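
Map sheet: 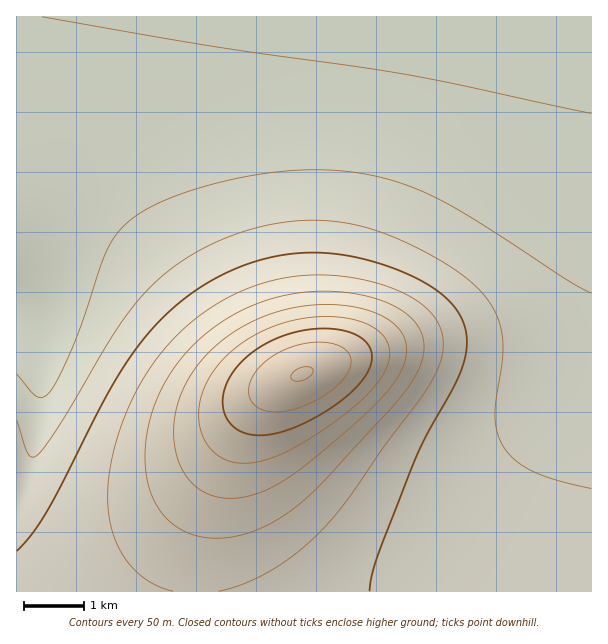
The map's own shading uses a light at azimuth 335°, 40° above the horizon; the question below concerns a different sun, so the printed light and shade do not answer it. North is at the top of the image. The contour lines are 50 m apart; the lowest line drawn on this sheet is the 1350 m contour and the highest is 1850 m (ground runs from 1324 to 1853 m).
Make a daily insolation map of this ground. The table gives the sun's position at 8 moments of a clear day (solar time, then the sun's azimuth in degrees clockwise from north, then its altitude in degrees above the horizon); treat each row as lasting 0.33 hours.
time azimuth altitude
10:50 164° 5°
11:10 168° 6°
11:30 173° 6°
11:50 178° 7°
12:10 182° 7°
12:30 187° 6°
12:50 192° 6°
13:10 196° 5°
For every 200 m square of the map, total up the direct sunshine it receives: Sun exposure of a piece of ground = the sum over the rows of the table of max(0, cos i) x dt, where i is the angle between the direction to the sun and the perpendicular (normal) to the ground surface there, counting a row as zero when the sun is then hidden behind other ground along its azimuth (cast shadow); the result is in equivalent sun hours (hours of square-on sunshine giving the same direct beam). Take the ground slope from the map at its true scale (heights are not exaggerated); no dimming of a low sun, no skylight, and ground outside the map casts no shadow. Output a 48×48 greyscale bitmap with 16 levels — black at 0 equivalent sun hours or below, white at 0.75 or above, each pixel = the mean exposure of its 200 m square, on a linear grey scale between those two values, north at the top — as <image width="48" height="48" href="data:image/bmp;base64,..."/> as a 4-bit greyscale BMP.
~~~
<image width="48" height="48" href="data:image/bmp;base64,Qk32BAAAAAAAAHYAAAAoAAAAMAAAADAAAAABAAQAAAAAAIAEAAATCwAAEwsAABAAAAAAAAAAAAAAABEREQAiIiIAMzMzAERERABVVVUAZmZmAHd3dwCIiIgAmZmZAKqqqgC7u7sAzMzMAN3d3QDu7u4A////AFVVVmZnd3eIiIiHd3ZmZlVVVVVVVVVVVVVVVmZnd3iIiIiIh3d2ZmVVVVVVVVVVVVVVVmZnd4iIiZmIiHd3ZmZVVVVVVVVVVUVVVmZnd4iJmZmZiIh3dmZlVVVVVVVVVURVVmZnd4iZmZmZmYiHd2ZlVVVVVVVVVURVVWZnd4iZmZqZmZiId2ZmVVVVVVVVVURFVVZnd4iZmaqqmZmId3ZmZVVVVVVVVUREVVZmd4iJmqqqqpmYh3dmZVVVVVVVVUNERVVmZ3iJmqqqqqmYiHdmZlVVVVVVVUM0RFVWZ3iJmqqqqqqZiHd2ZlVVVVVVVUMzREVVZneImqq7u7qqmId3ZmVVVVVVVUMzNERVVmd4mqu8zMu6qZh3ZmVVVVVVVUMjM0REVWZ4mavM3d3MuqmHdmZVVVVVVTMiMzNERVZniavN3u7dzLqYh2ZlVVVVVTMiIzMzREVWeJq83u/u7cupiHZmVVVVVTMyIzMzMzRFVnmrze//7ty6mHdmVVVVVSMyIiMyIiMzRFaJq83u7ty7qYd2ZVVVVSMzMyIiIiIiIjNFeJq8zMy6qYd2ZlVVVSMzMzIiIhERERESNFZ4maqpmId2ZlVVVTNEMzIiIREAAAAAABEkVmd4d3dmZVVVVTREQzMiIREAAAAAAAAAEjRFVmZmVVVVVURVRDMiIREAAAAAAAAAAAEiNEVVVVVVVUVVVEMyIREAAAAAAAAAAAABEjREVVVVVVZmVUQzIhEAAAAAAAAAAAAAASM0REVVVWd2VUQzMhEQAAAAAAAAAAAAARIzRERVVXd2ZVRDMiERAAAAAAAAAAAAARIzRERFVYd2ZVVDMyIRAAAAAAAAAAAAASIzRERFVXd2ZlVEMyIhEAAAAAAAAAAAESIzRERFVXd2ZlVUQzIiEAAAAAAAAAABEiM0RERFVXZmZlVUQzIiEQAAAAAAAAASIjNERERFVWZmZlVVRDMiIQAAAAAAAAAiIzRERERVVWZmZVVVREMyIhAAAAAAAAEiMzREREVVVWZmVVVVREMyIhEAAAAAABIiM0REREVVVVVVVVVVREQzIiEAAAAAASIjNERERFVVVVVVVVVVVEQzMiIQAAAAASIjNERERFVVVVVVVVVVVERDMyIhAAAAEiIzRERERVVVVVVVVVVVVERDMzMhEAABIiMzRERERVVVVVVVVVVVVEREMzMyEAASMzM0REREVVVVVVVVVVVVVUREMzMzIhEjMzM0RERFVVVVVVVVVVVVVUREQzMzMiIzMzNERERVVVVVVVVVVVVVVURERDMzMzMzMzNEREVVVVVVVVVVVVVVVVREREQzNEQzM0RERFVVVVVVVVVVVVVVVVRERERERERERERERFVVVVVVVVVVVVVVVVREREREVVVURERERFVVVVVVVVVVVVVVVVVERERFVVVVRERERVVVVVVVVVVVVVVVVVVURERVVVVVVERERVVVVVVVVVVVVVVVVVVVRFVVVVVVVUREVVVVVVVVVVVVVVVVVVVVVVVVVVVVVVVVVVVVVVVVVQ=="/>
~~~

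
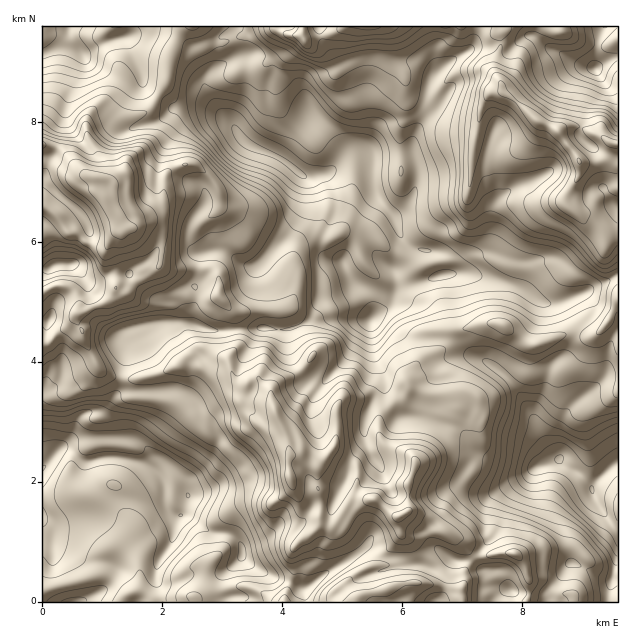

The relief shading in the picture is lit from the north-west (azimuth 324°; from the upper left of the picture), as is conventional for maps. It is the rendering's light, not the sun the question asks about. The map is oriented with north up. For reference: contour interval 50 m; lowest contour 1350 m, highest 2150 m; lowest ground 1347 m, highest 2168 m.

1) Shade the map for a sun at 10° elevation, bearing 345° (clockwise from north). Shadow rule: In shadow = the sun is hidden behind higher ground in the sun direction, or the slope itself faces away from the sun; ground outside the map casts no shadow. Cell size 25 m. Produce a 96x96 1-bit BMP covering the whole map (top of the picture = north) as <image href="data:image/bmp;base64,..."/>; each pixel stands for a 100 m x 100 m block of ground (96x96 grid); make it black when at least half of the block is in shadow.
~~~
<image width="96" height="96" href="data:image/bmp;base64,Qk2+BAAAAAAAAD4AAAAoAAAAYAAAAGAAAAABAAEAAAAAAIAEAAATCwAAEwsAAAIAAAAAAAAA////AAAAAAD/gwAAABAA++GAcAB/wAAA4DgAf+GP8AAPwAAAADwAB8GP8AAAwAAAAH8AAAAf8AYAAAAAAf+AAAB/AA4AAAACB//gDwD/AAwAAAAHB//wD57/BAAAAAADAP/4H78+BgAAAAAAAD/8P/8AAAAAAAAAAB//v/8AAAAAAAAAwg//3/AAAAAAAAADhwI//wAAAAAAAAAHh4Af/wAAAAAAAAAAD/AP/wAAAAAAAAAAD/APjwAAAAAAAAEAB/AHgAAAAAAAAA/gAfADAeAAAAAAAB/4AOEAA/DwAAgAAD/8AGDAB/H8ABgAAH/+AAHgA/H/gD4AB///OAHgA/D/wP8H////OAPgA/B/w/8f////fAHgAfA///8/////eAHgACA///9////++ADgAAA///9////4+ABgAAA////////58AAAAAA////////h+AAAAAAf//////+DEAAIAAA///////8AAAAYAAA///////wAAAAYAAAf/h////wAAAA8AAAf/g////gAAAA8AAAP/AN//8GAAAAcAAAH/AEH+APAAAAAAAAB/GBh///AAAAAAAAB/HDw///gAAAAAAAD/Pjw8B/gAAAAAAAHfHTwQAcAAAwAAAAf/gb4D8AAAAwAAAA//g7/H/AAAAQAAAD//x7/P/gAAAAAAAH//x5/f/wAAAAAAAH+Pz4///4AAAAAAAH+Ax8R//8AAAAAAAD+AAcA//+f/+AAAAAgAAMD//////AAAAAAAAHD//////AOAAAAAADg//+GAAAPAAAAAAjgP/+EAAACAAAAAHzwB/8AAAgAAAAAB/5wAf8AAAgAAAAAB/8gB/+AAAgDAAAwH/8Dv/+AAAAHAAB4P/9///+AAAAGAfD8f////+gAcABgAP3wf////+YAeADwQAvw/////+cA/AHwQAf5////n+eA/AHgAP////P/H/eQHgDgAf////H8D/e4DgBgAf///+AAgfe+BgAAAAf//+BBgCefBwAAAB///+DDwAePAgAAAD//L8CHwAeAAAAAAB/8D4AHgAPAAAAAAAfgDgAPgAPAAAAAGAPwAAEfAAAAAAAAGAHwADMeAABgAAAgGAH8AHwYAADwAAHzgAD/gH4AAAHwAAf3gACf/H4AAAHgAB//wACP/z4AAAHAAH//5gCD/3wAAAAAAf///gDAfwDAAAAAB////gDAPwHAAAAAP9///gDAfwMAAAAAf5///gBOfhgAAAAA/z///gB//BAAAAAD/j///wB/+IAAAAAH/H///wB/4AAAAAAP4X///wB/gAAAAAQf4H///wB/AAAAAA4f4P///wB+AAAAAA4/4P///4A8AAAAAA//wP///4AAAAAAAAf/wf///4AAAAAAAAP5wf///8AAAAAAAAP4A////+AAAOAAAAP8A/////gAAfgAAAH8A/////wAA/gAAAB/B/////4AB/wAAAB/z/////8AD/sAAAD5//////+AH/EAGAD4H+H///+Dn8AAHgD8DwD///+D/wAADgD8AAA///8B4AA="/>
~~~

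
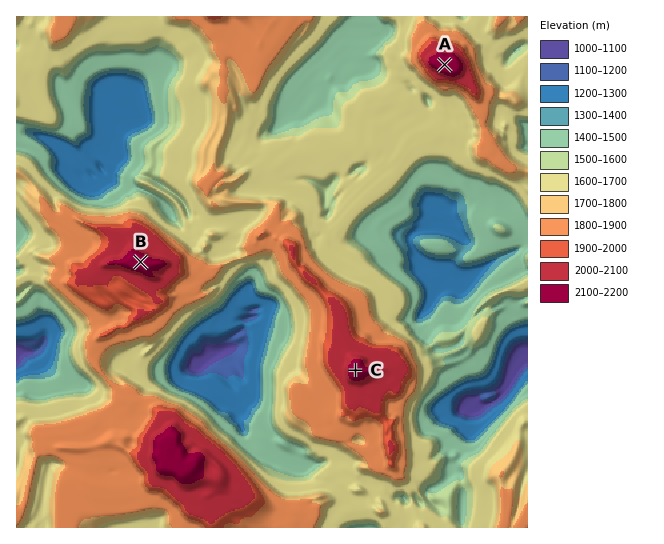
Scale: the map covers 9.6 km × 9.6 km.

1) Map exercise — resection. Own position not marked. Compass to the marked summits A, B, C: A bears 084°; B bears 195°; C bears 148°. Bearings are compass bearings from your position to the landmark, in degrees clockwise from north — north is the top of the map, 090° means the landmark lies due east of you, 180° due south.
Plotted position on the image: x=184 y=93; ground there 1630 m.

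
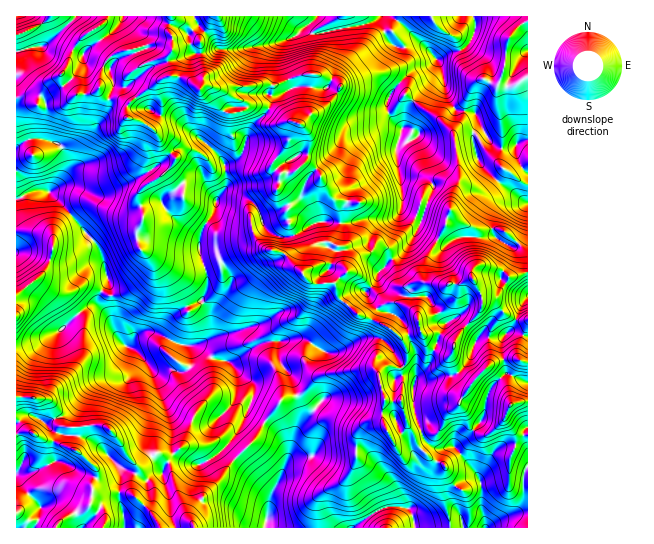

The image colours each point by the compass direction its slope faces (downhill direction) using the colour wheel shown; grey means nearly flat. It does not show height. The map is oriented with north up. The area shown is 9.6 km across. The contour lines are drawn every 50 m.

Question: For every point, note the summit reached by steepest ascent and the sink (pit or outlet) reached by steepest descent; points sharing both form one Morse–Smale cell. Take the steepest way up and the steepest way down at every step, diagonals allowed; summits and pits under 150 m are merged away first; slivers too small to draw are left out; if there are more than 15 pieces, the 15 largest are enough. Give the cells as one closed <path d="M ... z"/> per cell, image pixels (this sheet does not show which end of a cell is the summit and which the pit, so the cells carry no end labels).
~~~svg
<path d="M211 16l-161 0-8 8-26 11 0 163 3 1 16-8 14 1 14 13 32 37 6 12 7 24-1 7-8 12 0 8 10 12 3 9 9 16 13 7 20 22 32 0 5-6 0-15-3-4 15-3 8-6-2-23-8-13 6-11 0-17-7-18-1-10 4-16 12-18 1-10 11-15-2-21 12-5 4-5 11-29 15-13 7-16 21-10 32 0 10 5 3-3 0-3-7-6-22-7-18 4-18 8-17-1-31 4-12 0-6-3-7 2 2-16-3-6-1-27 8-11z"/><path d="M473 16l-260 0-5 11-8 11 1 27 3 6-1 14 12 3 34-1 9-3 17 1 18-8 18-4 22 7 7 6-2 7 27 14 18 1 4-2 2 9 13 14-20-1-11 4-25 3-39 46-6 16 16 26 36 0 12-4 26 0 9-6 2-8 5 7 14 6-2 9 4 5 19 11 4 1 12-7 36-1 19 11 10-10 4-15 1-81-9 0-6 7-18-1-11-14-9-20-17-2-5-4-6-13-6-27-4-6 10-8 16-4 6-6 7-17z"/><path d="M237 196l-15 0-6 5-1 10-11 15-4 11 0 18 7 18 0 17-6 11 8 13 2 23-16 9 19 13 20 2 27-18 17-2 1 18 12 16 6 20 4 0 13-15 8-5 51-7 6 6 6 25-2 8 0 15 6 13 5 2 5-2 8-11 13 25 10 10 15 7 0 5 4 8 6 6 12-6 11 0-2-6-21-26 14-11 12-15 7-27 4-8 7-7 8-6 21 9 0-20-11-3-22 2-5 3-20 20-13-11-6-18 6-18 23-26 3-6-2-10 16 0 12-18-8-8-23-4-6 6 0 7-11 6-20 1-19-2-10 10 0 14 3 5-16-9-14 0-23-26-9-5-6 0-7-11-3-15-6-3-13 1-5 9 0 12-11 7-11-10 1-8 5-5-2-14-13 2-13-5-6-9-6-16-7-7z"/><path d="M97 305l-6 0-9 6-24 21-19 9-23 6 0 87 15-2 11 7 27 8 10 5 16 14 2 5-5 14-1 20-6 6-19 6-10 10 138 1-3-13 4-8 24-25 12-19 25-25 8-15-16-12 5-16 0-12-11-7-13-15-15-2-20-14-6 1 3 4 0 15-5 6-32 0-20-22-13-7-9-16-3-9z"/><path d="M402 205l-2 8-9 6-26 0-12 4-32-2-14 6-12 8 2 14-5 5-1 8 12 10 10-7 2-18 6-4 10 0 6 3 3 15 7 11 6 0 9 5 23 26 14 0 14 8 2-1-3-3 0-14 10-10 19 2 20-1 11-6 0-7 6-6 23 4 8 7 6 0 13-5-1-58-4 24-10 10-19-11-36 1-12 7-23-12-4-5 2-9-14-6z"/><path d="M373 368l-51 7-8 5-13 15-4 0 4 12 0 10-8 20-5 22 25-3 6-4 18 1 10-2 16 0 30 31 8 17 0 7 8 3 6 19 35 0-1-11-8-34 0-8 4-9-15-7-10-10-13-25-8 11-5 2-5-2-6-13 0-15 2-8-6-25z"/><path d="M46 191l-11 0-19 8 1 148 22-6 19-9 19-17 14-10 10 3-2-11 9-15-5-24-8-16-32-37z"/><path d="M527 16l-53 0 2 10-7 17-8 8-14 2-10 6 4 8 4 23 8 17 5 4 17 2 13 26 10 9 15 0 6-7 9-2z"/><path d="M363 451l-16 0-10 2-18-1-6 4-18 1-6 3-17 33-7 34 88 1 26-19 8-2 14 0 0-8-8-17z"/><path d="M327 87l-32 0-23 12-5 14-15 13-11 29-4 5-12 5 2 21-8 11 18-1 10 3 10 8 4 9 12-3 15-8-1-6-10-9 3-15 14-3 11-10 4-15 0-12-8-12 10-10 16-8 9-10 0-4z"/><path d="M31 432l-10 0-5 3 0 92 39 1 11-11 19-6 6-6 1-20 5-14-2-5-16-14-24-11-13-2z"/><path d="M265 423l-9 15-25 25-12 19-15 13-12 16-1 8 4 9 70-1 4-26 16-35 3-13-7-16z"/><path d="M527 272l-17 4-13 19-15 0 1 10-3 6-23 26-6 21 6 15 13 11 20-20 5-3 10-2 23 2z"/><path d="M507 373l-15 13-5 12-6 23-11 14-15 12 21 26 6 11 21-4 6-3 0-16 7-16 0-8-5-8 8 6 4 0 2-6 3-2 0-44z"/><path d="M339 93l-2 0-10 12-16 8-10 10 8 12-2 24-13 13-12 1-5 16 10 10 2 6 6-1 7 4 12 16 2-2-15-25 2-7 6-13 27-28 5-10 5-4 5-2 20-1 11-4 21 1-11-10-6-14-3 3-14 0z"/>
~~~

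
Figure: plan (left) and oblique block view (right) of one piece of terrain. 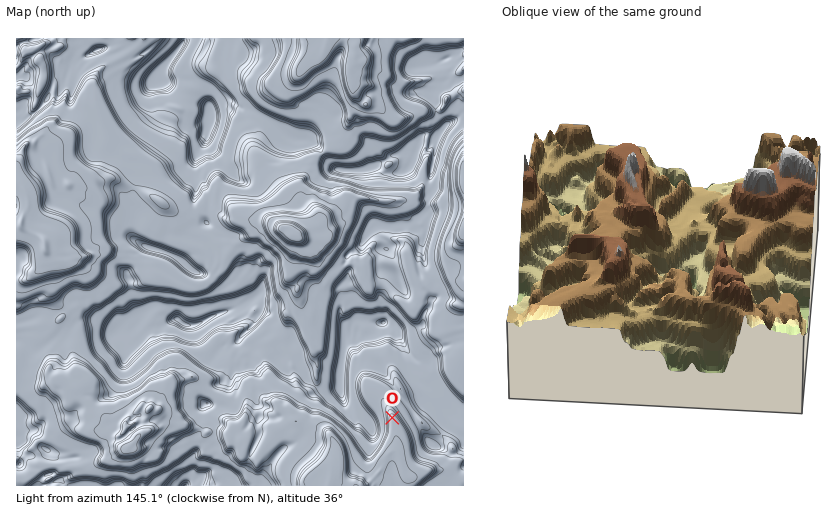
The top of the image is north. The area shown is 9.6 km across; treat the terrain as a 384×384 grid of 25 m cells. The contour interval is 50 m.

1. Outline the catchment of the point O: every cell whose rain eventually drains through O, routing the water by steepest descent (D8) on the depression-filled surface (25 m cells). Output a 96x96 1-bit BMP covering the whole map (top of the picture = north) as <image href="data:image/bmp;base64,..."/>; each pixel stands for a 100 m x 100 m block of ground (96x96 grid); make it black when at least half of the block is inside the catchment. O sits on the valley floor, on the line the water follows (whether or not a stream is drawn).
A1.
<image width="96" height="96" href="data:image/bmp;base64,Qk2+BAAAAAAAAD4AAAAoAAAAYAAAAGAAAAABAAEAAAAAAIAEAAATCwAAEwsAAAIAAAAAAAAA////AAAAAAAAAAAAAAAAAAAAAAAAAAAAAAAAAAAAAAAAAAAAAAAAAAAAAAAAAAAAAAAAAAAAAAAAAAAAAAAAAAAAAAAAAAAAAAAAAAAAAAAAAAAAAAAAAAAAAAAAAAAAAAAAAAAAAAAAAAAAAAAAAAAAAAAAAAAAAAAAAAAAAAAAAAAAAAAAAAAAAAAAAAAAAAAAAAAAAAAAAAAAAAAAAAAAAAAAAAAAAAAAAAAAAAAAAAAAAAAAAAA4AAAAAAAAAAAAAAA/gAAAAAAAAAAAAAB/wAAAAAAAAAAAAAP/6AAAAAAAAAAAAAP//YAAAAAAAAAAAAP//8AAAAAAAAAAAAf//8AAAAAAAAAAAAf//4AAAAAAAAAAAAf//4AAAAAAAAAAAAf//wAAAAAAAAAAAAP//gAAAAAAAAAAAAP//AAAAAAAAAAAAAP//AAAAAAAAAAAAAP/+AAAAAAAAAAAAAP/8AAAAAAAAAAAAAP/8AAAAAAAAAAAAAP/4AAAAAAAAAAAAAP/4AAAAAAAAAAAAAH/wAAAAAAAAAAAAAD/gAAAAAAAAAAAAAD/AAAAAAAAAAAAAABAAAAAAAAAAAAAAAAAAAAAAAAAAAAAAAAAAAAAAAAAAAAAAAAAAAAAAAAAAAAAAAAAAAAAAAAAAAAAAAAAAAAAAAAAAAAAAAAAAAAAAAAAAAAAAAAAAAAAAAAAAAAAAAAAAAAAAAAAAAAAAAAAAAAAAAAAAAAAAAAAAAAAAAAAAAAAAAAAAAAAAAAAAAAAAAAAAAAAAAAAAAAAAAAAAAAAAAAAAAAAAAAAAAAAAAAAAAAAAAAAAAAAAAAAAAAAAAAAAAAAAAAAAAAAAAAAAAAAAAAAAAAAAAAAAAAAAAAAAAAAAAAAAAAAAAAAAAAAAAAAAAAAAAAAAAAAAAAAAAAAAAAAAAAAAAAAAAAAAAAAAAAAAAAAAAAAAAAAAAAAAAAAAAAAAAAAAAAAAAAAAAAAAAAAAAAAAAAAAAAAAAAAAAAAAAAAAAAAAAAAAAAAAAAAAAAAAAAAAAAAAAAAAAAAAAAAAAAAAAAAAAAAAAAAAAAAAAAAAAAAAAAAAAAAAAAAAAAAAAAAAAAAAAAAAAAAAAAAAAAAAAAAAAAAAAAAAAAAAAAAAAAAAAAAAAAAAAAAAAAAAAAAAAAAAAAAAAAAAAAAAAAAAAAAAAAAAAAAAAAAAAAAAAAAAAAAAAAAAAAAAAAAAAAAAAAAAAAAAAAAAAAAAAAAAAAAAAAAAAAAAAAAAAAAAAAAAAAAAAAAAAAAAAAAAAAAAAAAAAAAAAAAAAAAAAAAAAAAAAAAAAAAAAAAAAAAAAAAAAAAAAAAAAAAAAAAAAAAAAAAAAAAAAAAAAAAAAAAAAAAAAAAAAAAAAAAAAAAAAAAAAAAAAAAAAAAAAAAAAAAAAAAAAAAAAAAAAAAAAAAAAAAAAAAAAAAAAAAAAAAAAAAAAAAAAAAAAAAAAAAAAAAAAAAAAAAAAAAAAAAAAAAAAAAAAAAAAAAAAAAAAAAAAAAAAAAAAAAAAAAAAA="/>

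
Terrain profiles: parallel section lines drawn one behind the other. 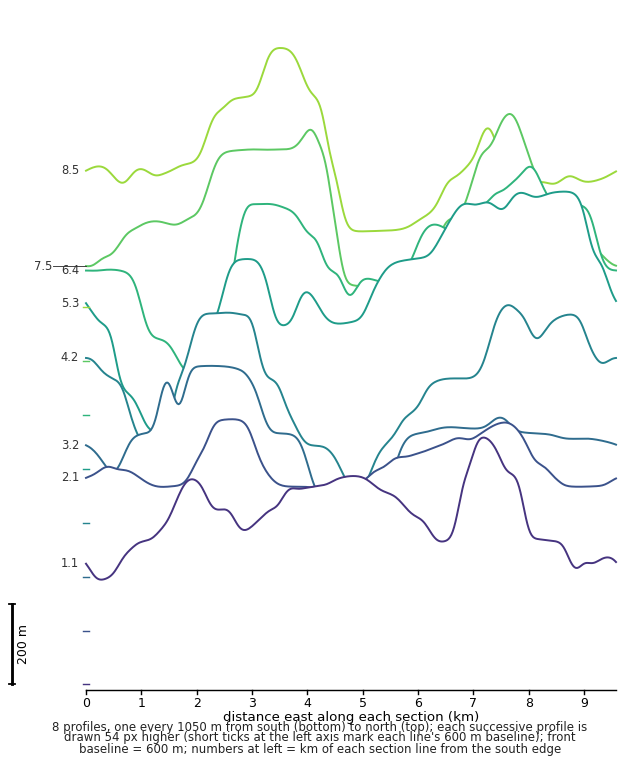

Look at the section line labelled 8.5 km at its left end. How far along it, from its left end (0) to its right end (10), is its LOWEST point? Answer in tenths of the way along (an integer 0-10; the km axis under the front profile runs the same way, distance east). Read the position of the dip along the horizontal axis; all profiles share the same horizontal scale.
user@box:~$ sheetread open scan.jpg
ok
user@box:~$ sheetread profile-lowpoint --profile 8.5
5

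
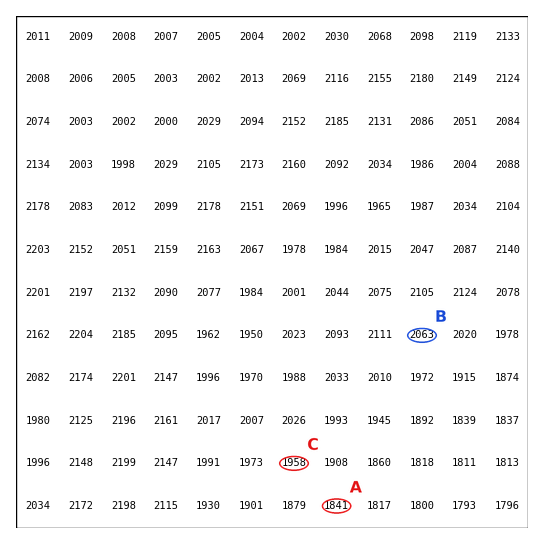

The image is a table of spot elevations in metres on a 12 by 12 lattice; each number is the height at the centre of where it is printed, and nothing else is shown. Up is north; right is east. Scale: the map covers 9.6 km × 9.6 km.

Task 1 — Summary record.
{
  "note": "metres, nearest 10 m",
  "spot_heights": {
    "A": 1840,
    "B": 2060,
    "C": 1960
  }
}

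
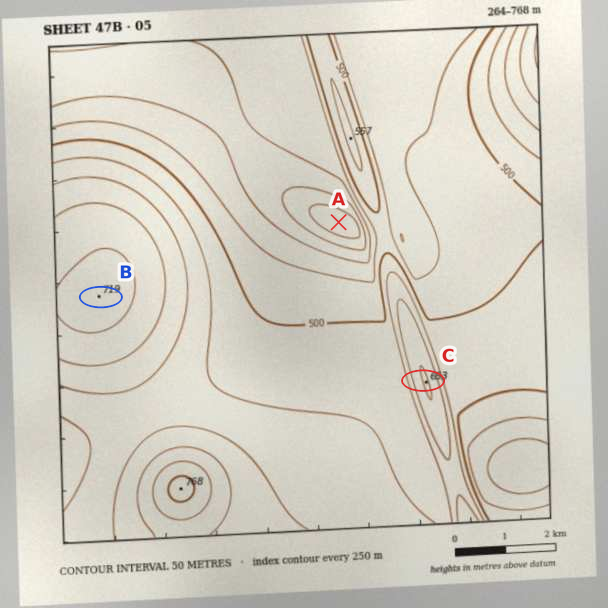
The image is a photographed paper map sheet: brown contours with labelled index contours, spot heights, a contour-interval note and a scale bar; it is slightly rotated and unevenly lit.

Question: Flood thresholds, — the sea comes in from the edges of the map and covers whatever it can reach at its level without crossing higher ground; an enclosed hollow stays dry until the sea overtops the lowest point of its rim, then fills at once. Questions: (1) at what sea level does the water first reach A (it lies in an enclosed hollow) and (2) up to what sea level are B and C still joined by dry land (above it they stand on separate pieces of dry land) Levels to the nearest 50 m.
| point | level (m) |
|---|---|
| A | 400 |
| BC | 550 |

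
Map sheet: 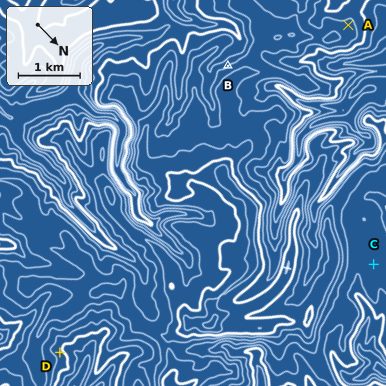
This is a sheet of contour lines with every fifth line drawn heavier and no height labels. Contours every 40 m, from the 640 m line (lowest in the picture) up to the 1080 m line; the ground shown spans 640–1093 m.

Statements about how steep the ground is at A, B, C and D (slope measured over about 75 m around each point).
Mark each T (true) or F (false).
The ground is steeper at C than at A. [F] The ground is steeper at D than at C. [T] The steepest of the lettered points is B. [T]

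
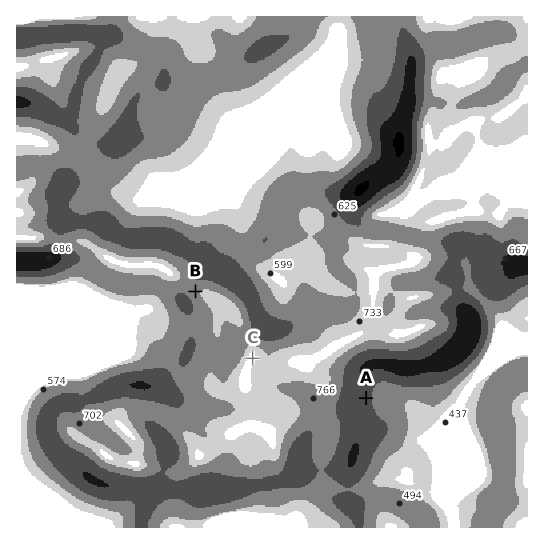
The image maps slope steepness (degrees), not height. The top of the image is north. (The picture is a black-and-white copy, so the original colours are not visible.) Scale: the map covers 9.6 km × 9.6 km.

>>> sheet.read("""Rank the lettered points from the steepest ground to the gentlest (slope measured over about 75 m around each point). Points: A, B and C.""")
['A', 'B', 'C']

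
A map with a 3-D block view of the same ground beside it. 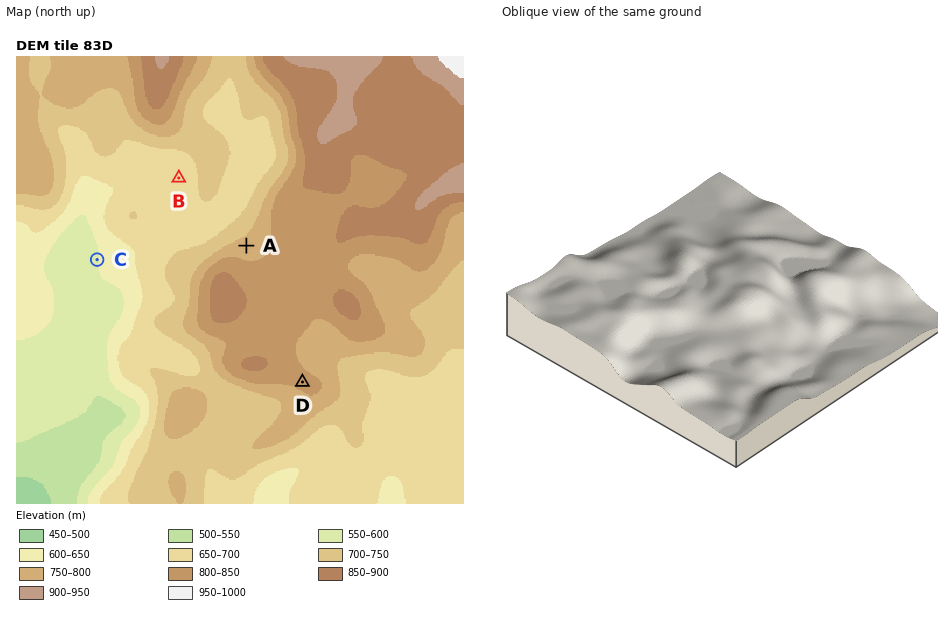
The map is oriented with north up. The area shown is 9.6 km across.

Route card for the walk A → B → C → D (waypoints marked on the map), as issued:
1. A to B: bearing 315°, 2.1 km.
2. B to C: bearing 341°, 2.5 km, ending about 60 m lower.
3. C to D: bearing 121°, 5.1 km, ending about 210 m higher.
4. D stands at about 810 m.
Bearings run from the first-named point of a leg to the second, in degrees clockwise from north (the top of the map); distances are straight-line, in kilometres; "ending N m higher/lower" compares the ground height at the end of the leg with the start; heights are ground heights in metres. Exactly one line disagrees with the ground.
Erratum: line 2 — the bearing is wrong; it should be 225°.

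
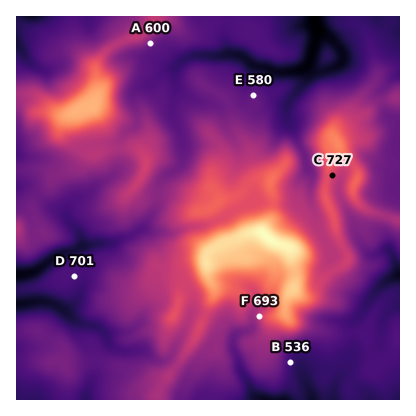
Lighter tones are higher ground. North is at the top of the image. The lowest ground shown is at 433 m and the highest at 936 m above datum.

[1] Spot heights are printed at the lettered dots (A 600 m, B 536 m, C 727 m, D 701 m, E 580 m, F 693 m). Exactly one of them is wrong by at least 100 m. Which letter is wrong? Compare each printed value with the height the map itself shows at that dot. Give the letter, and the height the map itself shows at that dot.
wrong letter D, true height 551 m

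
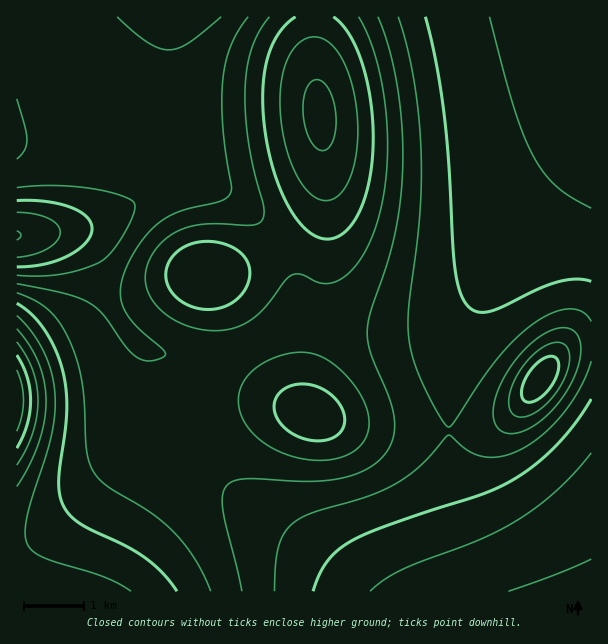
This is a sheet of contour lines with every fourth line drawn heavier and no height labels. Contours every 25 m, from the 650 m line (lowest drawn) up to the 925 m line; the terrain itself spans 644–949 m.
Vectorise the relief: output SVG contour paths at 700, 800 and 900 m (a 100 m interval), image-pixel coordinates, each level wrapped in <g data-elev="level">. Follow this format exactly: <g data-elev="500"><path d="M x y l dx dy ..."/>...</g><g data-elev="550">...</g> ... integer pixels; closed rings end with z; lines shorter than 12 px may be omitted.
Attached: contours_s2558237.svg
<g data-elev="700"><path d="M313 591l6-16 8-14 11-11 13-9 41-17 96-32 19-9 18-11 18-14 18-18 16-20 14-21"/><path d="M591 281l-16-2-20 4-19 7-36 18-14 4-12-1-9-9-7-15-4-23-6-106-6-57-7-45-10-39"/><path d="M17 201l28 0 26 6 15 9 5 6 1 6-2 8-5 7-17 13-24 8-27 3"/></g><g data-elev="800"><path d="M177 591l-13-17-17-15-21-13-45-22-10-8-7-9-4-10-1-14 8-70-1-20-3-19-7-23-11-21-12-15-16-12"/><path d="M308 440l16 0 13-5 4-4 3-6 0-12-8-14-13-10-15-5-15 1-9 4-7 7-3 8 1 9 4 9 7 7 10 6z"/><path d="M528 402l6-1 6-3 12-14 7-16-1-6-3-5-6-1-7 4-8 6-7 9-4 9-2 9 2 6z"/><path d="M204 309l14 0 13-6 11-9 6-10 2-12-3-11-8-10-12-6-18-4-18 3-14 8-6 6-4 8-1 7 0 8 7 13 13 10z"/><path d="M296 17l-10 7-8 11-7 12-4 13-4 33 2 39 10 42 15 35 9 13 9 9 9 6 10 2 9-2 8-4 7-8 8-12 6-15 4-16 4-38-2-40-8-39-13-30-8-10-9-8"/></g><g data-elev="900"><path d="M17 448l10-23 4-24-4-24-10-22"/></g>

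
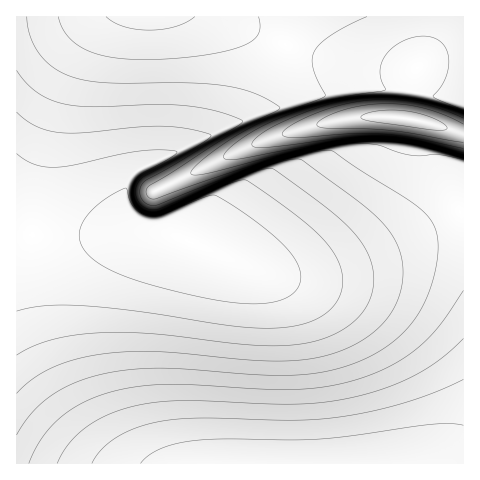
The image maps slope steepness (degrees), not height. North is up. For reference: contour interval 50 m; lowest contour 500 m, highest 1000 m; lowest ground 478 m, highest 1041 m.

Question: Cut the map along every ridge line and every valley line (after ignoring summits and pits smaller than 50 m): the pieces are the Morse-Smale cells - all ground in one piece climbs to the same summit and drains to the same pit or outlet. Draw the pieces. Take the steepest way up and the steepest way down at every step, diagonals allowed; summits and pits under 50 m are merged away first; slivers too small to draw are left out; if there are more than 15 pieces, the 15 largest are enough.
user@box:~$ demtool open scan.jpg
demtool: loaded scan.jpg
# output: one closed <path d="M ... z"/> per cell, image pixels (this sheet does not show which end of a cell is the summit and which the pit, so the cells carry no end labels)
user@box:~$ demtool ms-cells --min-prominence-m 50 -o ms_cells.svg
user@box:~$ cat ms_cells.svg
<path d="M463 210l-100 49-26 9-30 7-28 0-16-3-80-33-16-5-42-1-43 3-35 0-30-3-1 230 447 1z"/><path d="M463 16l-166 0-22 55-21 44-118 56-8 9-4 9 0 12 5 10 7 8 15 9 32 11 62 27 34 9 28 0 41-11 49-20 64-32 3-3z"/><path d="M295 16l-278 0-1 216 31 4 35 0 43-3 41 1-22-9-12-10-8-14 0-12 4-9 11-11 113-53 23-45z"/>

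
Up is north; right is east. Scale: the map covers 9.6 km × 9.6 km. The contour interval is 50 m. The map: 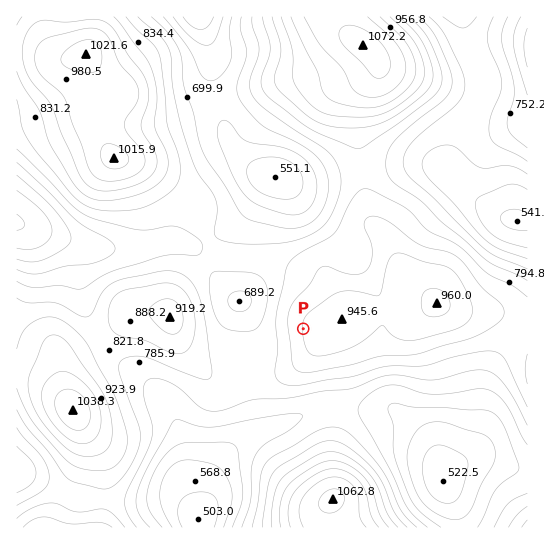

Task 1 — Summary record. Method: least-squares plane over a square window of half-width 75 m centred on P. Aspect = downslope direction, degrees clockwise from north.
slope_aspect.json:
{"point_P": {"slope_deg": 8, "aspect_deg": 270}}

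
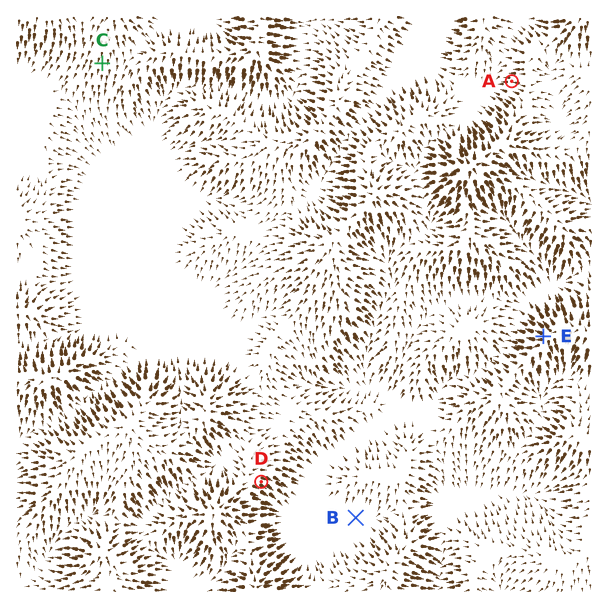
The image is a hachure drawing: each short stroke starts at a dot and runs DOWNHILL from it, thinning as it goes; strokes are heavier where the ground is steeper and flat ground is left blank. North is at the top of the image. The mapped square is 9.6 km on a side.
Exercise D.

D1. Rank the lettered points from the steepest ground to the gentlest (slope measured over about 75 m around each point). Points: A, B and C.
A C B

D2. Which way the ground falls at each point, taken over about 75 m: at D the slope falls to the SE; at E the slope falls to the W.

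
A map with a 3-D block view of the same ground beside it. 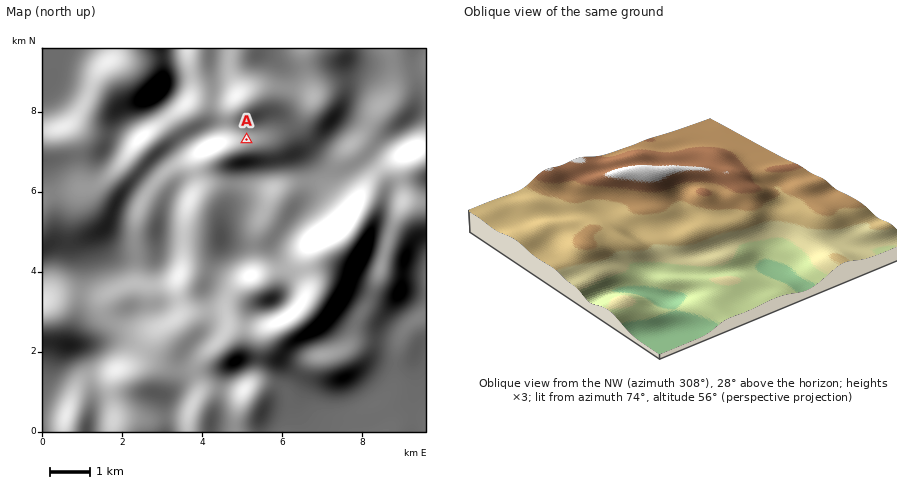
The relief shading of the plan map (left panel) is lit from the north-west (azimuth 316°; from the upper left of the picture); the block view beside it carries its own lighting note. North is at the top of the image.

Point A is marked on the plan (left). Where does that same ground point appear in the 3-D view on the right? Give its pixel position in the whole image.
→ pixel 615 242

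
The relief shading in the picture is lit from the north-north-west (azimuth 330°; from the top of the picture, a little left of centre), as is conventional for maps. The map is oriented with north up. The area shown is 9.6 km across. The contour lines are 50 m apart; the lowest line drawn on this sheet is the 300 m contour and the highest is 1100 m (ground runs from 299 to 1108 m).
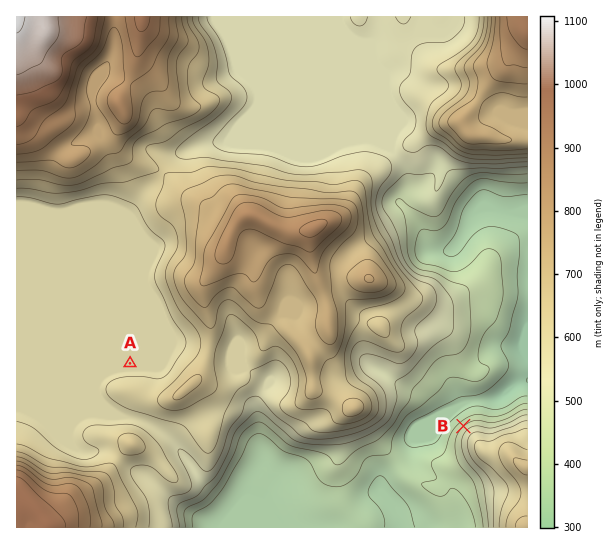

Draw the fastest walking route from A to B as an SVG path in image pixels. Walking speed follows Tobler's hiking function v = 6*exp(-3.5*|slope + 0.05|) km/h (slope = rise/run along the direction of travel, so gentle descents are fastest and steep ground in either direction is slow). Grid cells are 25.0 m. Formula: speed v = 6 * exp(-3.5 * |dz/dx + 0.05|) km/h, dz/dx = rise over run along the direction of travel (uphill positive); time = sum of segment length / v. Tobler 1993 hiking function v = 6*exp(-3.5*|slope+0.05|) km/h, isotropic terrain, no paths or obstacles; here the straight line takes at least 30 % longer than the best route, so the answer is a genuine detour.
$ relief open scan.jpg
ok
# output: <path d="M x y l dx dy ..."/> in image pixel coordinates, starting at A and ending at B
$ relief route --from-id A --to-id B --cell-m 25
<path d="M130 363l5 10 11 10 5 11 3 4 9 9 8 4 55 0 21-10 6 0 5 2 36 36 13 7 16 0 19 9 8 0 8-4 21 0 14 7 5 0 3 1 9 0 19-9 2 0 11-5 16-16 5-3"/>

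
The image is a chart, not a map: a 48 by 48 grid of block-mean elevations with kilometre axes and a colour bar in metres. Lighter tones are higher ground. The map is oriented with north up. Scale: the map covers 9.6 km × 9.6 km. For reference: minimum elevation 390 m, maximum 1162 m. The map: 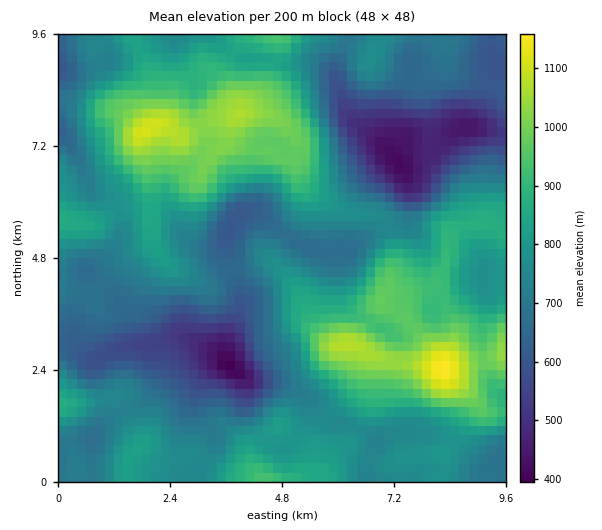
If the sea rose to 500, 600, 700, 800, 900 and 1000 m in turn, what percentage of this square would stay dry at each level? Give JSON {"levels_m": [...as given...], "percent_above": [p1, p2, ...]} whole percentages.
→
{"levels_m": [500, 600, 700, 800, 900, 1000], "percent_above": [95, 87, 67, 39, 21, 7]}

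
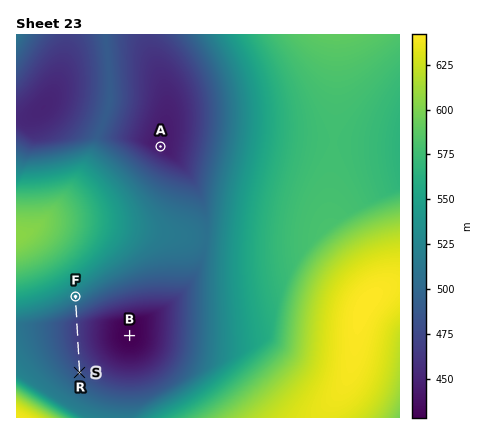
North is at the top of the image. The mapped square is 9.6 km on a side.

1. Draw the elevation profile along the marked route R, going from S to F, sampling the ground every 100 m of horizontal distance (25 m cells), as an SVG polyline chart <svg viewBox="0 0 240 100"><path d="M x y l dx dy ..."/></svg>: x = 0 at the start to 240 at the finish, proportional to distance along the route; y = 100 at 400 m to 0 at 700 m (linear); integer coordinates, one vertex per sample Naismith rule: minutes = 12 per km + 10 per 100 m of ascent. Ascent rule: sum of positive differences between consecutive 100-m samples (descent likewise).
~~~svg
<svg viewBox="0 0 240 100"><path d="M0 72l13 1 12 1 13 1 12 1 13 1 13 0 12 1 13 0 13 0 12 0 13 0 12-1 13-1 13-2 12-3 13-2 12-3 13-2 13-3"/></svg>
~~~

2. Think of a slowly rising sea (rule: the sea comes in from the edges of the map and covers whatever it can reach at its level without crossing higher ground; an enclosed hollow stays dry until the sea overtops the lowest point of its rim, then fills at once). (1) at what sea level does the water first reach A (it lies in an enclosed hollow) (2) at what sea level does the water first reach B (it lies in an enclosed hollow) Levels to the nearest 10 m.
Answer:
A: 470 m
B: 510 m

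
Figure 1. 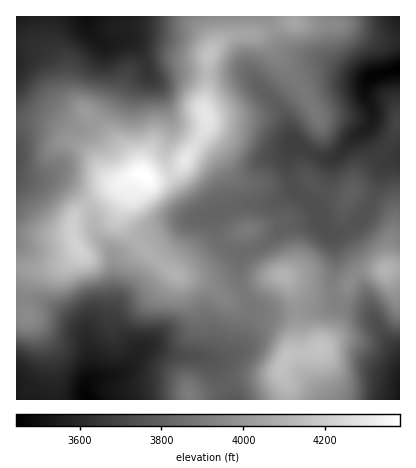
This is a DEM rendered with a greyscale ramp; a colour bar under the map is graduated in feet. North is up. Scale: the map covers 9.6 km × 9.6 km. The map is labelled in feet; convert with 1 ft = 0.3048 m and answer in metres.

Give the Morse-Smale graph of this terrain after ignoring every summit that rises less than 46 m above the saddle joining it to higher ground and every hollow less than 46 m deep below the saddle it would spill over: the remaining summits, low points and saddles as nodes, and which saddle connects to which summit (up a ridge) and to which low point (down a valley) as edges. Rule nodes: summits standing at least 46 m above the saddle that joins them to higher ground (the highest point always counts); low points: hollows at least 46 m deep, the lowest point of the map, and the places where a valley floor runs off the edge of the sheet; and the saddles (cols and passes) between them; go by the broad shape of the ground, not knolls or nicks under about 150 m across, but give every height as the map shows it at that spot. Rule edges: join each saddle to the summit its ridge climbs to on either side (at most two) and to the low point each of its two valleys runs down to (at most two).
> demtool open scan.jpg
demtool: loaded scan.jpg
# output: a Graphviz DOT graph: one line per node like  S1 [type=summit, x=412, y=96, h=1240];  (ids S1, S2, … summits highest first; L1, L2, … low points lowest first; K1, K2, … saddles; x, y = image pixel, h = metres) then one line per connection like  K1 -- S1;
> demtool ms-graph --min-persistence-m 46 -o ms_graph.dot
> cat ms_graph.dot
graph terrain {
  S1 [type=summit, x=144, y=176, h=1336];
  S2 [type=summit, x=322, y=348, h=1269];
  S3 [type=summit, x=386, y=270, h=1252];
  L1 [type=low, x=400, y=70, h=1050];
  L2 [type=low, x=88, y=400, h=1052];
  L3 [type=low, x=88, y=16, h=1066];
  L4 [type=low, x=400, y=400, h=1072];
  K1 [type=saddle, x=274, y=28, h=1219];
  K2 [type=saddle, x=296, y=312, h=1218];
  K3 [type=saddle, x=334, y=292, h=1195];
  K4 [type=saddle, x=244, y=294, h=1186];
  K5 [type=saddle, x=346, y=230, h=1144];
  K1 -- S1;
  K1 -- L1;
  K1 -- L3;
  K2 -- S2;
  K2 -- L2;
  K2 -- L4;
  K3 -- S2;
  K3 -- S3;
  K3 -- L1;
  K3 -- L4;
  K4 -- S1;
  K4 -- S2;
  K4 -- L1;
  K4 -- L2;
  K5 -- S1;
  K5 -- S3;
  K5 -- L1;
}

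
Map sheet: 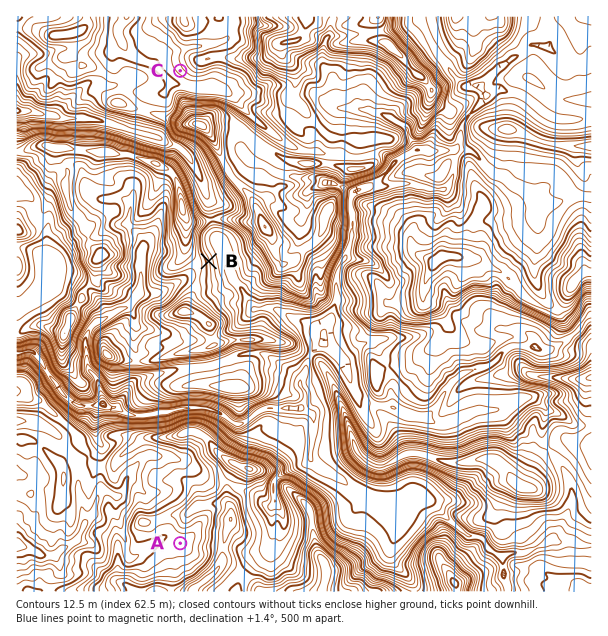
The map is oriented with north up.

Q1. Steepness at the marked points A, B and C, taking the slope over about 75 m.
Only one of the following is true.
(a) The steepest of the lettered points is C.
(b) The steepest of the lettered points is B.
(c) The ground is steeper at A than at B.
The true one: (b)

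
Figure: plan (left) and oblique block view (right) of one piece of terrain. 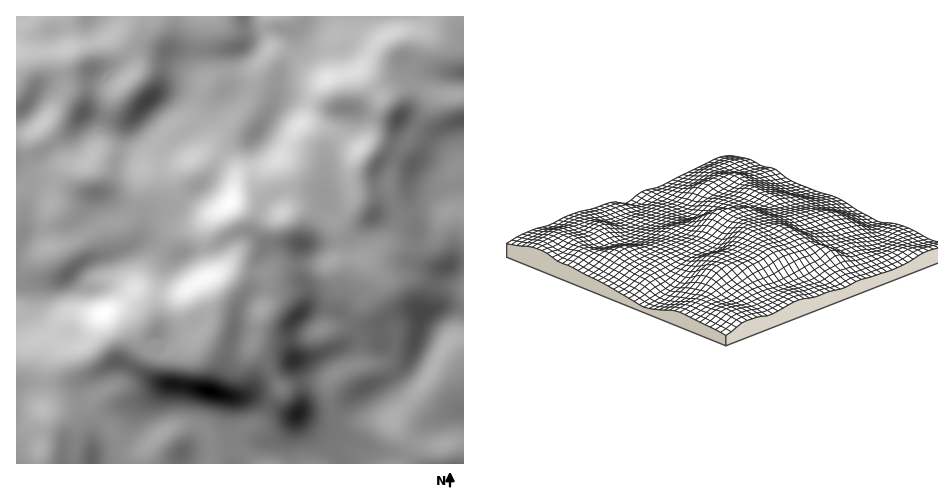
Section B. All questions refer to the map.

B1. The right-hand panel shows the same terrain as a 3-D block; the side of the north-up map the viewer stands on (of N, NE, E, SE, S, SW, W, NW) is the SW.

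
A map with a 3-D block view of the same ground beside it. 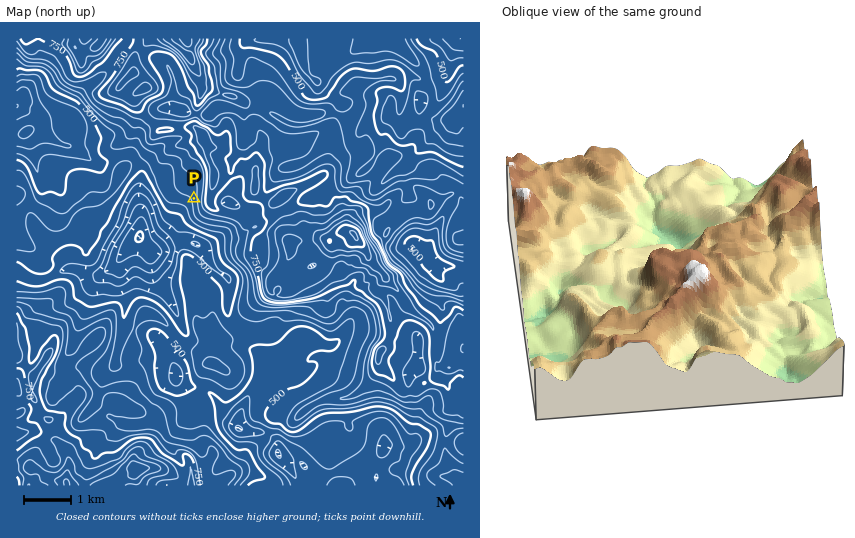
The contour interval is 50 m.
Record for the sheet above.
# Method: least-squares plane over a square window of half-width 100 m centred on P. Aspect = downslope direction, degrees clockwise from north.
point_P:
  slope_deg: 20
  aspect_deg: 259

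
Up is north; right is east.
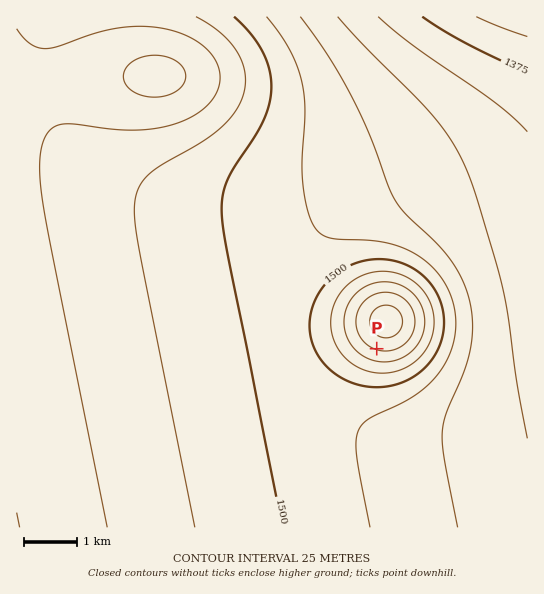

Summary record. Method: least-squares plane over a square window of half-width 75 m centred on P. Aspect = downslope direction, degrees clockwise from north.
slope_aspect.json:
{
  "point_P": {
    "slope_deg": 6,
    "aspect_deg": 198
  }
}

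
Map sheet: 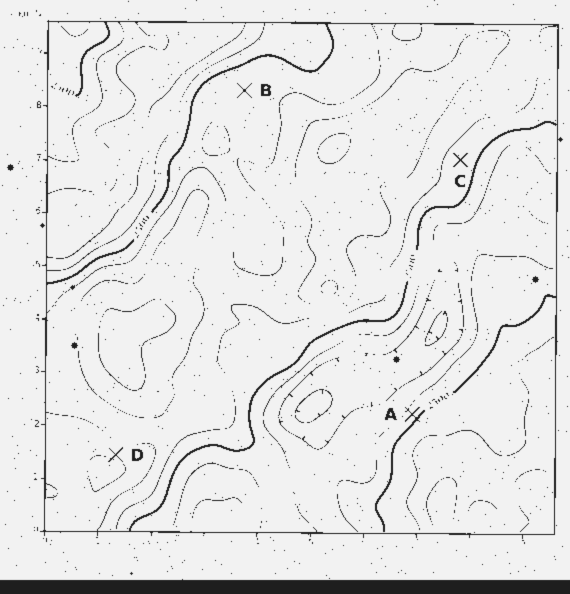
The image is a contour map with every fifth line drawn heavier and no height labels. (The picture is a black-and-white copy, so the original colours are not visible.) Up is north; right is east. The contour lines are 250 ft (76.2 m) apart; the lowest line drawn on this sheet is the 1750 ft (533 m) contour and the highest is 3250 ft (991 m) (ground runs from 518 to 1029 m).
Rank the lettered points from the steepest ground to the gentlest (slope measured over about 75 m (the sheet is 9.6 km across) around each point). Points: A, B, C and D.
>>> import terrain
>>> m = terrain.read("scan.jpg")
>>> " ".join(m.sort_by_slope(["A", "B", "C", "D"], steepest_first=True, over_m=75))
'A D C B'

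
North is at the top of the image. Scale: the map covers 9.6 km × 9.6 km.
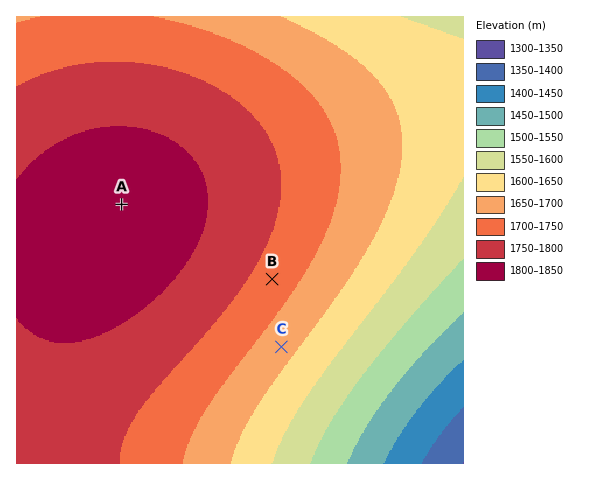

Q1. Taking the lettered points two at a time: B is higher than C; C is lower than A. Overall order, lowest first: C B A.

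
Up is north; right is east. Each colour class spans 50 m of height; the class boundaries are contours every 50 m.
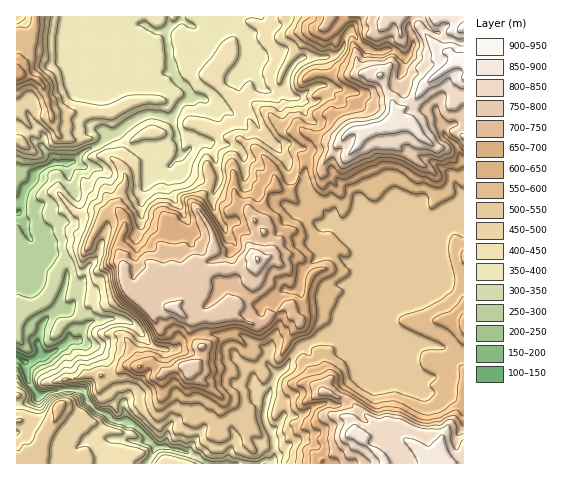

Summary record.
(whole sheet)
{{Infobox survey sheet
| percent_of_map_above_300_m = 95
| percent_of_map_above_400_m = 78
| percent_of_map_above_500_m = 63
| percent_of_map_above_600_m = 34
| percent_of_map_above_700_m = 20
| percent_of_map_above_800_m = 7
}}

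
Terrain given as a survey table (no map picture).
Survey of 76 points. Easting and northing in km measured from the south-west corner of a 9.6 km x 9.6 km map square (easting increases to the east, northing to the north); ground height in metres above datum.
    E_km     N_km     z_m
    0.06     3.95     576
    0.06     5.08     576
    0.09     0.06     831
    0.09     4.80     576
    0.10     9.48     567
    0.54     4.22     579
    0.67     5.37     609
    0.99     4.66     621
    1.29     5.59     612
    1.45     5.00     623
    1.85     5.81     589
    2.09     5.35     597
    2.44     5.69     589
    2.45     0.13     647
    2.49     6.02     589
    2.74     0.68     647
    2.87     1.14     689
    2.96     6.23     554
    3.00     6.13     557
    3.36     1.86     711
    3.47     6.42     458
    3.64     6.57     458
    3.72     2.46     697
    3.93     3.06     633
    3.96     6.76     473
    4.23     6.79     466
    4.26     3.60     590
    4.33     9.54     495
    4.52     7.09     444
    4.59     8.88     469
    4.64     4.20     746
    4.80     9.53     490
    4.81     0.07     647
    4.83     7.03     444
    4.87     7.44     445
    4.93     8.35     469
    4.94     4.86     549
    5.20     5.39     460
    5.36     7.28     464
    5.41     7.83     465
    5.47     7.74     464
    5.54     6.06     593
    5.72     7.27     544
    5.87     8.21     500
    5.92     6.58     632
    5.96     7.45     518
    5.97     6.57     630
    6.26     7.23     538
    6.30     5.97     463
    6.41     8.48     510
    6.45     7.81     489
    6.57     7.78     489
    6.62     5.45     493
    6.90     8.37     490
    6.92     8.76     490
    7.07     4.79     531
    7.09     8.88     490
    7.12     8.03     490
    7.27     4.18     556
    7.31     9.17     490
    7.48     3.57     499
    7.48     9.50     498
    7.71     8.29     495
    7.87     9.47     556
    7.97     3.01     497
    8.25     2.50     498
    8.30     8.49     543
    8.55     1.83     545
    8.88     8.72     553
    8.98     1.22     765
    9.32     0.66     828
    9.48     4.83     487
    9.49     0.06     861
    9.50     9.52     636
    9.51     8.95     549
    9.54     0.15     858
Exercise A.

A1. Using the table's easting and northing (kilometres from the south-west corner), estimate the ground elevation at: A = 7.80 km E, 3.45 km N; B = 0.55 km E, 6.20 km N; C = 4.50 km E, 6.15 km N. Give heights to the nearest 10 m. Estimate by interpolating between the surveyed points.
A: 500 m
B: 550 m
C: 500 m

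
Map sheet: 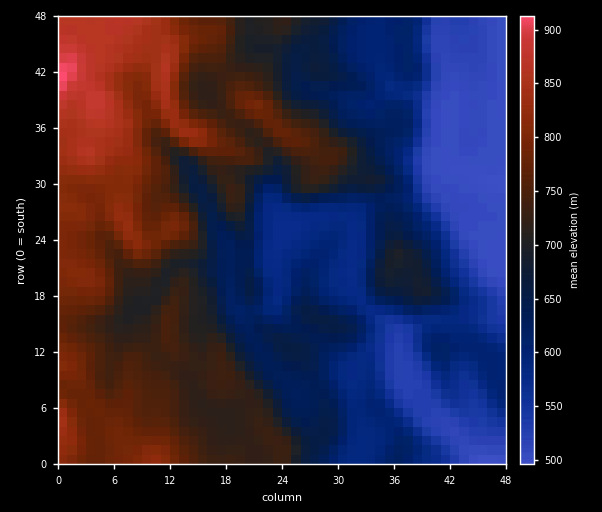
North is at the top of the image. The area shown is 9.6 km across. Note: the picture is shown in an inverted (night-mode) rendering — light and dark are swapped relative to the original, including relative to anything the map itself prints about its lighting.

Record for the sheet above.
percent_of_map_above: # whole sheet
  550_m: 86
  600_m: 71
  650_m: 54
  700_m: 43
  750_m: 25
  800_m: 12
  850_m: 4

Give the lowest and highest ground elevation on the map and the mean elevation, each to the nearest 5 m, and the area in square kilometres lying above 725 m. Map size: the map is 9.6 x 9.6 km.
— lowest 495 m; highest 915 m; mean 670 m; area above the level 31.9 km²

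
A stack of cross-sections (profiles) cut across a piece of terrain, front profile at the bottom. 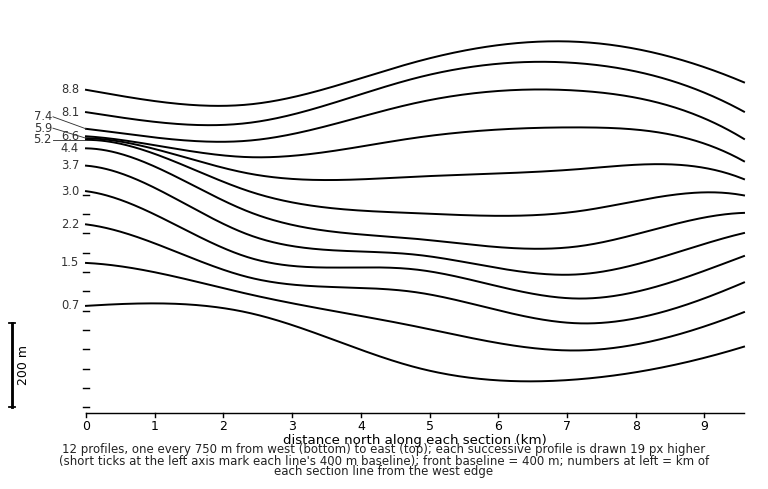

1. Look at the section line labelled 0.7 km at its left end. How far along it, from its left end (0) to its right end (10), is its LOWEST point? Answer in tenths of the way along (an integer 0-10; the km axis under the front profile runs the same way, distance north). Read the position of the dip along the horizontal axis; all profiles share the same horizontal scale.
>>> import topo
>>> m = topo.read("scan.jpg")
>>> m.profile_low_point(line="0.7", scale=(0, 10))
7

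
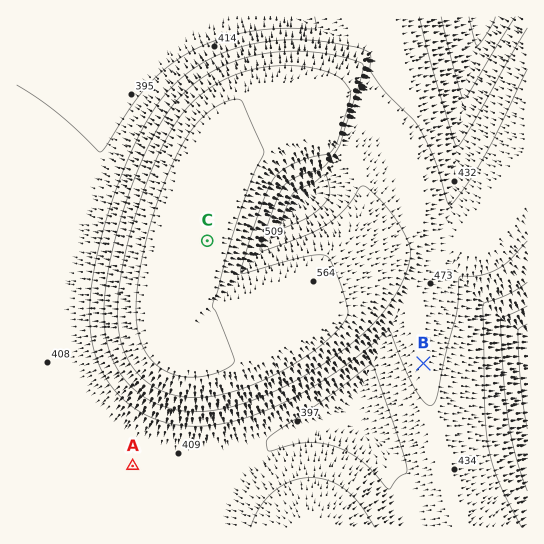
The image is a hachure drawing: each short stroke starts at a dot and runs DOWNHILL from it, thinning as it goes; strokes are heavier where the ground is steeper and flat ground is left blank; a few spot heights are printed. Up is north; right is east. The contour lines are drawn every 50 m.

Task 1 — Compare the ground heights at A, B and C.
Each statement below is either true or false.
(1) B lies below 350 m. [false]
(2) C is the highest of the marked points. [true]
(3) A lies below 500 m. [true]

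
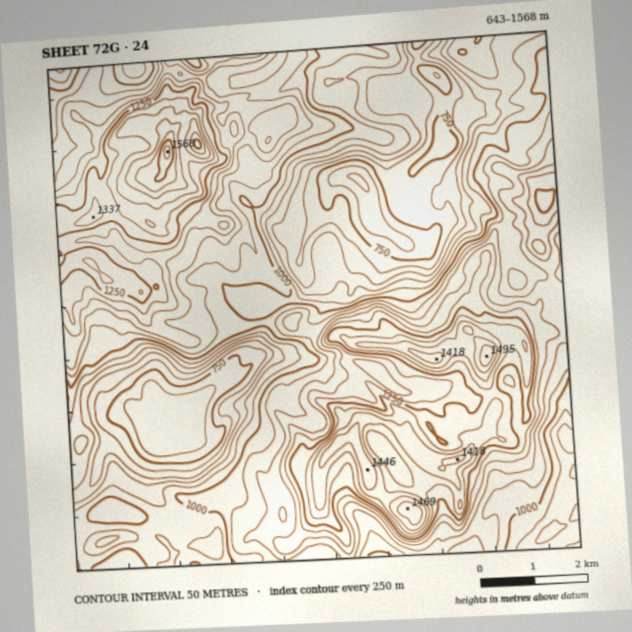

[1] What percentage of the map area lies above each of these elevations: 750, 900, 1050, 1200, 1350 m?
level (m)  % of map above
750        94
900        78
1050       52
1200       25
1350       6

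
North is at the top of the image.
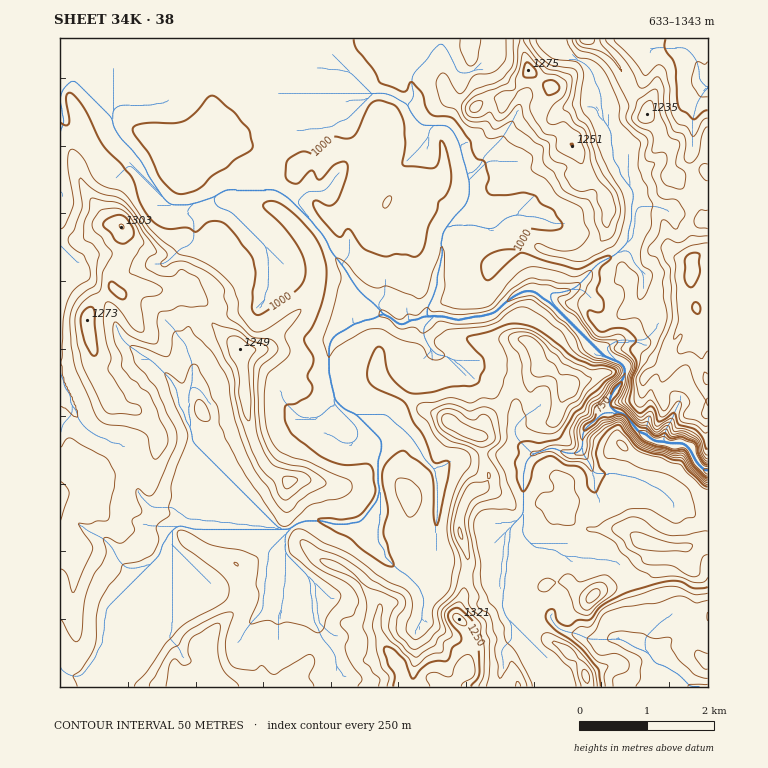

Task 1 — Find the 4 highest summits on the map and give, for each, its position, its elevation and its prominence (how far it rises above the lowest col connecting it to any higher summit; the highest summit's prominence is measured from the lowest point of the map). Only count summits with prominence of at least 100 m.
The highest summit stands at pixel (468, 670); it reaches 1343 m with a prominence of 710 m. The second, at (121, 227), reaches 1303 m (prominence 261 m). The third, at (528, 70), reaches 1275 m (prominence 294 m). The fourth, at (692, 274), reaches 1266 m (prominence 220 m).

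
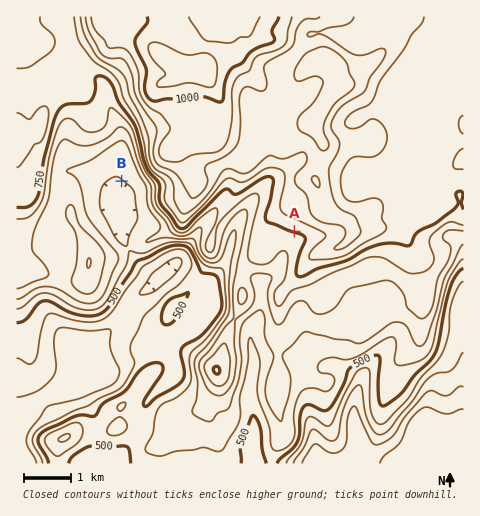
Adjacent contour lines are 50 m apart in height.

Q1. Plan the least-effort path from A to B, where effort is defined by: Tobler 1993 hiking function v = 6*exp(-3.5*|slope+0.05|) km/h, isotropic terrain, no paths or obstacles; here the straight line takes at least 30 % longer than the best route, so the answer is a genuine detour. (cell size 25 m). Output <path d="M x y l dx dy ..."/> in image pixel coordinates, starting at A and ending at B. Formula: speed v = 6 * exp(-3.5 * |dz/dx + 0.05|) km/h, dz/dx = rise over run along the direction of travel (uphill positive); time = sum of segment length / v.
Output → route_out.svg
<path d="M294 231l-3 0-17-8-8 0-2-1-4-4-5-11-3-3-2-1-5 0-25 13-10 0-7 4-14 14-4 2-10 0-7-4-2-2-2-5-18-17-7-14-8-8-9-5"/>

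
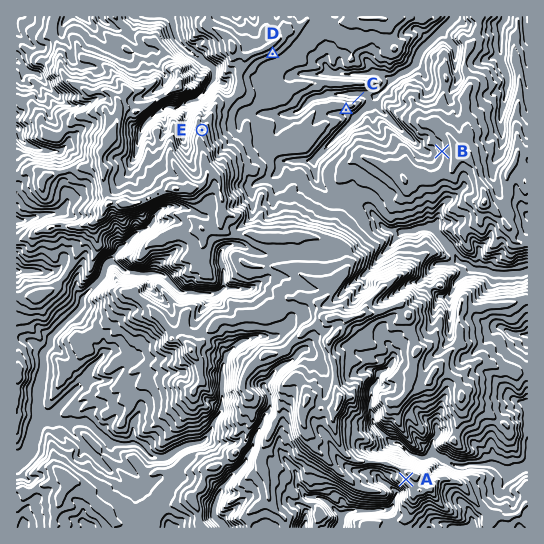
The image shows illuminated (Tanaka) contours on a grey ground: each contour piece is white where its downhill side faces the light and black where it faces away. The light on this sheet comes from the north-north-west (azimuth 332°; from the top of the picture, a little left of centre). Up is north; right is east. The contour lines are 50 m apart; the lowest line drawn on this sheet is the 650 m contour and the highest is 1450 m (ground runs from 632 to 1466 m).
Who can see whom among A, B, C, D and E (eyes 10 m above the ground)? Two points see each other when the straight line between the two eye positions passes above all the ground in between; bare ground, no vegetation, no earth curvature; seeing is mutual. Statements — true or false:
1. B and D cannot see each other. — false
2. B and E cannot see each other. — false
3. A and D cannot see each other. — true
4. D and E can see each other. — true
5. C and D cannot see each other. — true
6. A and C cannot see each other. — true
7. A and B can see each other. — false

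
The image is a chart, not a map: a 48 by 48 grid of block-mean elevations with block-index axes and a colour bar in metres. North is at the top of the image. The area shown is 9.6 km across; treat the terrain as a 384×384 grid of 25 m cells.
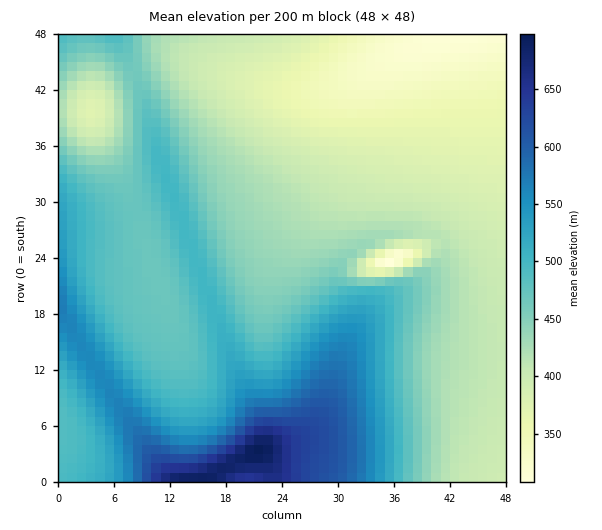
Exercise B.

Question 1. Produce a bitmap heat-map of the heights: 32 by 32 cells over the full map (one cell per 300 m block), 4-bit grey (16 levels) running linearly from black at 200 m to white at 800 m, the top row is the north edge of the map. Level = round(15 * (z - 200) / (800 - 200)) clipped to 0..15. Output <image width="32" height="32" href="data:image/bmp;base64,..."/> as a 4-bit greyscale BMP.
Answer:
<image width="32" height="32" href="data:image/bmp;base64,Qk12AgAAAAAAAHYAAAAoAAAAIAAAACAAAAABAAQAAAAAAAACAAATCwAAEwsAABAAAAAAAAAAAAAAABEREQAiIiIAMzMzAERERABVVVUAZmZmAHd3dwCIiIgAmZmZAKqqqgC7u7sAzMzMAN3d3QDu7u4A////AHiImbvMzMu8u7qpmHdlVVV3iJqru7zMzLu6qph3ZlVVd4iaqqmqvMy7uqqYd2ZVVXeImqmZmavLu7qqmHdmVVV3iZmYiIiau7u6qZh3ZlVVeImZiIiImaqqqqmYd2ZVVXiZmId3eImZmqqpmHZmVVWImZh3d3iIiJmqqYh2ZlVViZmHd3d4iIiJmZmIdmZVVZmYh3d3eIh3iJmZiHZmVVWZmHd3d3iHd3iJmYh2ZlVVmYd3d3d4d3d3iJmId2ZVVZmHd3d3iHdmd3iIiHdmZVWYd3d3d4d2Zmd3eId3ZmVVmHd3d3eHdmZmZ3ZmZmZVVYh3d3d3d2ZmZmZlQ0VmVVWId3d3eHdmZmZmZlQ0VVVViHd3d3d2ZmZmZmZmVVVVVYh3d3d3dmZmZlVVVVVVVVWId3d3h3ZmZmVVVVVVVVVVh3d3d3dmZmZVVVVVVVVVVYd3d3d3ZmZlVVVVVVVVVER3Zmd4d2ZmVVVVVVVVREREdmZnd3ZmZVVVVVVERERERGVVZ3d2ZlVVVERERERERERlVWd3ZmVVVEREREREREREVUVnd2ZVVURERERERERERFVVZ3ZlVVREREQzM0RERERlVWdmVVVURERDMzMzMzREZmZnZlVVVERERDMzMzMzM3Znd2VVVVVURERDMzMzMzN3d3dmVVVVVVREQzMzMzMz"/>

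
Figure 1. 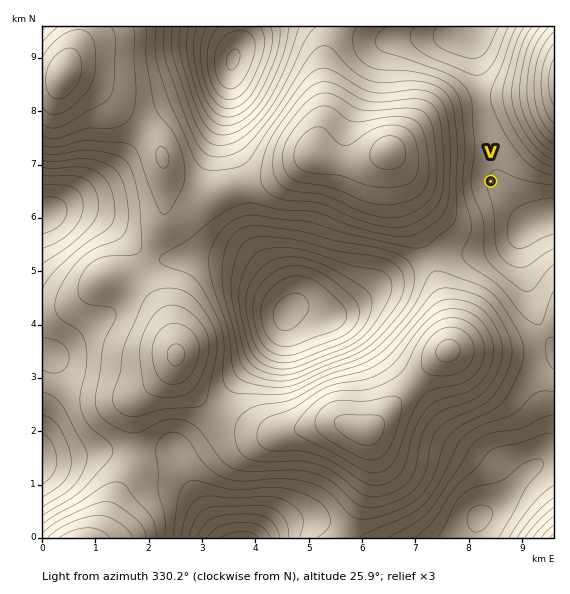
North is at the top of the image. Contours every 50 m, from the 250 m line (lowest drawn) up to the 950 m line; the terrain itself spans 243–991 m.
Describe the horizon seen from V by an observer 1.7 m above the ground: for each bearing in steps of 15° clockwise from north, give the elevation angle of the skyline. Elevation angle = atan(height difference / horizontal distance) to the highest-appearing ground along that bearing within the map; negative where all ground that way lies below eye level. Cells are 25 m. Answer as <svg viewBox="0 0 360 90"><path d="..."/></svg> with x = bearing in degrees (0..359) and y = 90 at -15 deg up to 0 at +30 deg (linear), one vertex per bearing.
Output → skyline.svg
<svg viewBox="0 0 360 90"><path d="M0 56l15-7 15-10 15-4 15 4 15 10 15 9 15 5 15 1 15-3 15-6 15 0 15-7 15-5 15 2 15-4 15-5 15-6 15-3 15 0 15 4 15 7 15 9 15 8"/></svg>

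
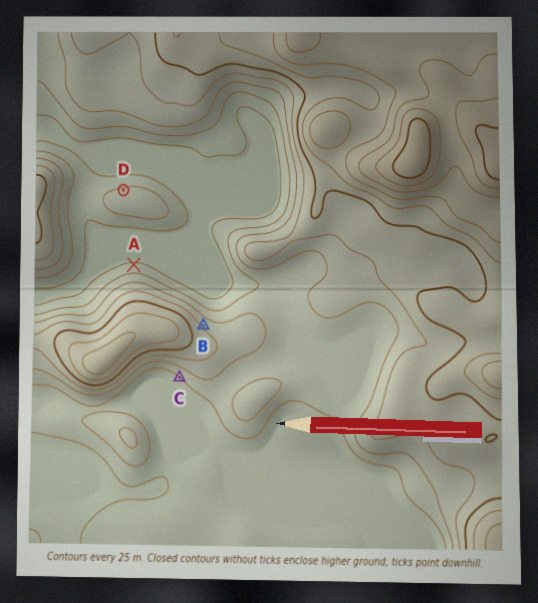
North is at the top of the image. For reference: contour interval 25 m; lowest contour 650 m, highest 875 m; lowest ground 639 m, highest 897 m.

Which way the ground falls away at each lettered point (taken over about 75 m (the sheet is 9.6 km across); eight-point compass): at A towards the N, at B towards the NE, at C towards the SW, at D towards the N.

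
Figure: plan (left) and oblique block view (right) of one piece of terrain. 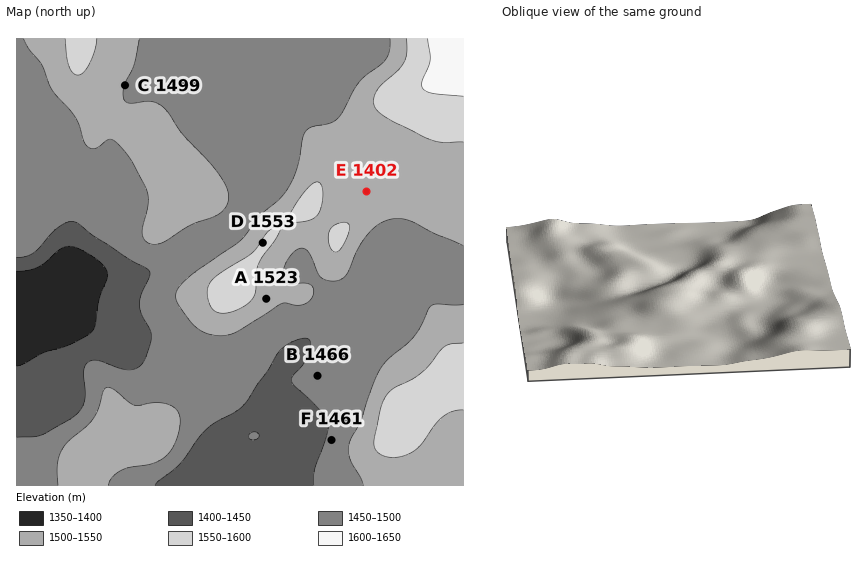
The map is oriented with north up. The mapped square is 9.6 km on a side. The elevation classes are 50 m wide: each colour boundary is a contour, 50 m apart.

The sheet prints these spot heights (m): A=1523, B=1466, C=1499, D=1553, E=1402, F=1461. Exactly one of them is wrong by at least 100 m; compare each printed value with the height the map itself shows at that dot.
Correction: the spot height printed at E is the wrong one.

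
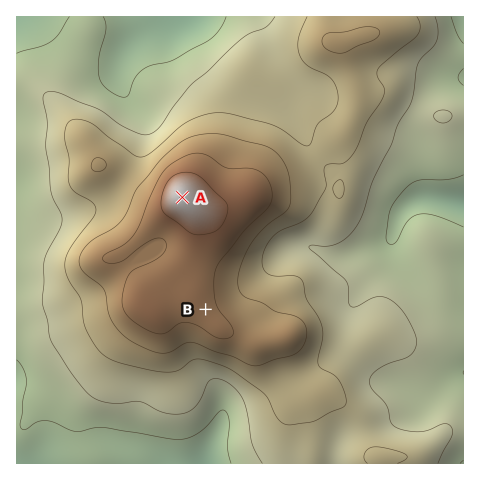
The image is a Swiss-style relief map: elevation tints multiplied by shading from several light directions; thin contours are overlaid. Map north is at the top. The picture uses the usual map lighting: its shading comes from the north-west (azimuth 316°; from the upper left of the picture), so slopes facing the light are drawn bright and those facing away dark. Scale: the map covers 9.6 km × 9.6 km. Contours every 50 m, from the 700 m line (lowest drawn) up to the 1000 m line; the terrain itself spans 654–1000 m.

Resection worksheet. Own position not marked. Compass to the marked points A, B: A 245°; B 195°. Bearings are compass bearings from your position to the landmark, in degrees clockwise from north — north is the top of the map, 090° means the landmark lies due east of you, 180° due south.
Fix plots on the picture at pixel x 243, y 169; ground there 900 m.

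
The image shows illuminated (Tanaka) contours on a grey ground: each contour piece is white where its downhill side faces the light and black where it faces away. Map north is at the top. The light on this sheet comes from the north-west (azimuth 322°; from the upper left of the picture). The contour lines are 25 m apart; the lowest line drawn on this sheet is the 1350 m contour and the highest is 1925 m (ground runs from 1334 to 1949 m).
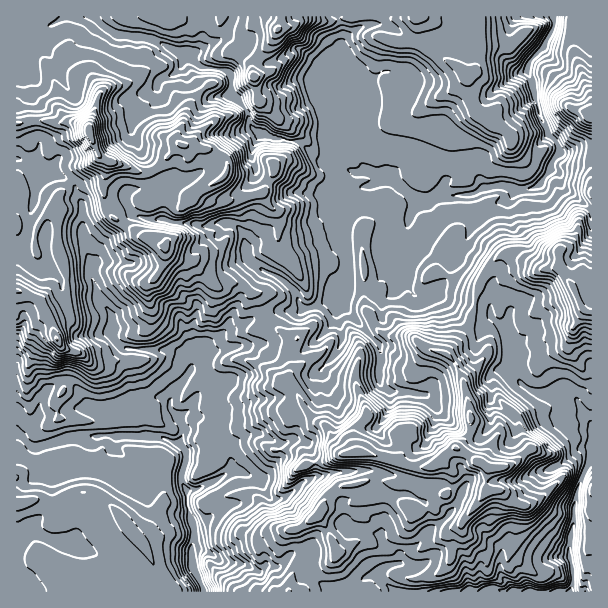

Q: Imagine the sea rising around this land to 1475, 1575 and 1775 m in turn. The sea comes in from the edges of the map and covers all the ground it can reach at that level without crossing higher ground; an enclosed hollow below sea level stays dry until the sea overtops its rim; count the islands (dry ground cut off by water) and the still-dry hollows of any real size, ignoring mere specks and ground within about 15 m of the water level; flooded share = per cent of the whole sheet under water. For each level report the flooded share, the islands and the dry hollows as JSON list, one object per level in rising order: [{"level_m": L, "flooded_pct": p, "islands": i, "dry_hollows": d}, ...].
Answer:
[{"level_m": 1475, "flooded_pct": 20, "islands": 0, "dry_hollows": 0}, {"level_m": 1575, "flooded_pct": 48, "islands": 0, "dry_hollows": 0}, {"level_m": 1775, "flooded_pct": 94, "islands": 3, "dry_hollows": 0}]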